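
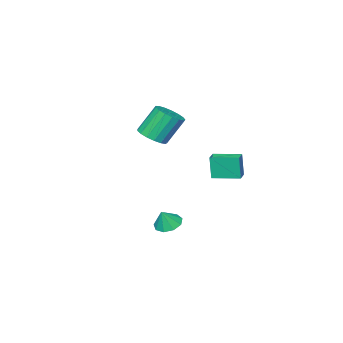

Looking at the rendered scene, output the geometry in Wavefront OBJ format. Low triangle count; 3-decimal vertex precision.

v -1.032 3.82 2.161
v -1.063 3.637 3.66
v -0.341 4.257 2.229
v -0.372 4.074 3.728
v -0.148 2.446 2.012
v -0.179 2.263 3.511
v 0.543 2.883 2.08
v 0.512 2.7 3.579
v 2.794 1.821 -1.005
v 3.473 2.18 -1.343
v 3.306 1.819 0.025
v 3.108 2.584 -1.16
v 2.595 2.631 -0.905
v 2.175 2.298 -0.696
v 2.045 1.742 -0.632
v 2.265 1.223 -0.742
v 2.733 0.983 -0.975
v 3.229 1.136 -1.222
v 3.521 1.608 -1.367
v -1.671 -4.186 2.396
v -1.065 -3.383 2.483
v -2.023 -2.851 4.251
v -2.629 -3.654 4.164
v -1.441 -3.217 2.229
v -2.399 -2.685 3.997
v -1.87 -3.273 2.013
v -2.828 -2.741 3.781
v -2.253 -3.538 1.885
v -3.211 -3.006 3.653
v -2.503 -3.952 1.874
v -3.461 -3.419 3.642
v -2.563 -4.419 1.983
v -3.521 -3.887 3.751
v -2.418 -4.833 2.186
v -3.376 -4.301 3.954
v -2.102 -5.099 2.438
v -3.06 -4.566 4.205
v -1.687 -5.156 2.679
v -2.645 -4.623 4.447
v -1.269 -4.99 2.856
v -2.227 -4.458 4.624
v -0.942 -4.641 2.928
v -1.9 -4.108 4.696
v -0.783 -4.187 2.878
v -1.741 -3.655 4.645
v -0.827 -3.733 2.717
v -1.785 -3.201 4.485
f 2 4 1
f 5 2 1
f 1 4 3
f 3 5 1
f 2 8 4
f 6 2 5
f 6 8 2
f 4 8 3
f 7 5 3
f 3 8 7
f 7 6 5
f 8 6 7
f 10 9 12
f 10 12 11
f 12 9 13
f 12 13 11
f 13 9 14
f 13 14 11
f 14 9 15
f 14 15 11
f 15 9 16
f 15 16 11
f 16 9 17
f 16 17 11
f 17 9 18
f 17 18 11
f 18 9 19
f 18 19 11
f 19 9 10
f 19 10 11
f 21 20 24
f 21 24 22
f 22 24 25
f 22 25 23
f 24 20 26
f 24 26 25
f 25 26 27
f 25 27 23
f 26 20 28
f 26 28 27
f 27 28 29
f 27 29 23
f 28 20 30
f 28 30 29
f 29 30 31
f 29 31 23
f 30 20 32
f 30 32 31
f 31 32 33
f 31 33 23
f 32 20 34
f 32 34 33
f 33 34 35
f 33 35 23
f 34 20 36
f 34 36 35
f 35 36 37
f 35 37 23
f 36 20 38
f 36 38 37
f 37 38 39
f 37 39 23
f 38 20 40
f 38 40 39
f 39 40 41
f 39 41 23
f 40 20 42
f 40 42 41
f 41 42 43
f 41 43 23
f 42 20 44
f 42 44 43
f 43 44 45
f 43 45 23
f 44 20 46
f 44 46 45
f 45 46 47
f 45 47 23
f 46 20 21
f 46 21 47
f 47 21 22
f 47 22 23



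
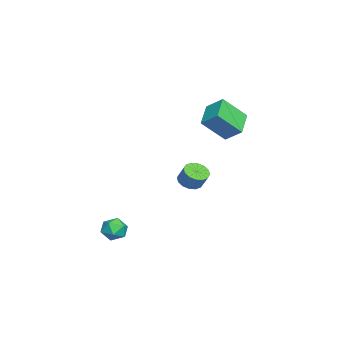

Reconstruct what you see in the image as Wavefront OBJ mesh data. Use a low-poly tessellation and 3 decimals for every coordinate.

v 1.799 1.971 0.792
v 2.326 2.357 0.365
v 2.748 2.795 1.281
v 2.221 2.409 1.708
v 2.01 2.606 0.391
v 2.431 3.044 1.308
v 1.637 2.686 0.525
v 2.059 3.124 1.441
v 1.308 2.574 0.73
v 1.73 3.012 1.646
v 1.11 2.3 0.951
v 1.532 2.738 1.868
v 1.097 1.938 1.13
v 1.519 2.376 2.047
v 1.272 1.585 1.219
v 1.694 2.023 2.135
v 1.589 1.336 1.192
v 2.01 1.774 2.109
v 1.961 1.256 1.059
v 2.383 1.694 1.975
v 2.29 1.368 0.854
v 2.712 1.806 1.77
v 2.488 1.642 0.632
v 2.91 2.08 1.549
v 2.501 2.004 0.453
v 2.923 2.442 1.37
v -4.266 2.132 4.373
v -3.834 3.151 5.179
v -4.814 3.507 2.926
v -4.382 4.527 3.732
v -2.598 2.013 3.628
v -2.166 3.033 4.434
v -3.146 3.389 2.181
v -2.714 4.408 2.987
v 4.279 -1.386 -1.874
v 4.764 -1.904 -2.363
v 3.136 -2.076 -2.277
v 3.621 -2.594 -2.766
v 3.671 -2.641 -1.907
v 4.378 -2.215 -1.657
v 3.522 -1.765 -2.983
v 4.229 -1.339 -2.733
v 4.297 -2.139 -3.048
v 4.389 -2.68 -2.383
v 3.511 -1.3 -2.257
v 3.603 -1.841 -1.592
f 2 1 5
f 2 5 3
f 3 5 6
f 3 6 4
f 5 1 7
f 5 7 6
f 6 7 8
f 6 8 4
f 7 1 9
f 7 9 8
f 8 9 10
f 8 10 4
f 9 1 11
f 9 11 10
f 10 11 12
f 10 12 4
f 11 1 13
f 11 13 12
f 12 13 14
f 12 14 4
f 13 1 15
f 13 15 14
f 14 15 16
f 14 16 4
f 15 1 17
f 15 17 16
f 16 17 18
f 16 18 4
f 17 1 19
f 17 19 18
f 18 19 20
f 18 20 4
f 19 1 21
f 19 21 20
f 20 21 22
f 20 22 4
f 21 1 23
f 21 23 22
f 22 23 24
f 22 24 4
f 23 1 25
f 23 25 24
f 24 25 26
f 24 26 4
f 25 1 2
f 25 2 26
f 26 2 3
f 26 3 4
f 28 30 27
f 31 28 27
f 27 30 29
f 29 31 27
f 28 34 30
f 32 28 31
f 32 34 28
f 30 34 29
f 33 31 29
f 29 34 33
f 33 32 31
f 34 32 33
f 35 46 40
f 35 40 36
f 35 36 42
f 35 42 45
f 35 45 46
f 36 40 44
f 40 46 39
f 46 45 37
f 45 42 41
f 42 36 43
f 38 44 39
f 38 39 37
f 38 37 41
f 38 41 43
f 38 43 44
f 39 44 40
f 37 39 46
f 41 37 45
f 43 41 42
f 44 43 36



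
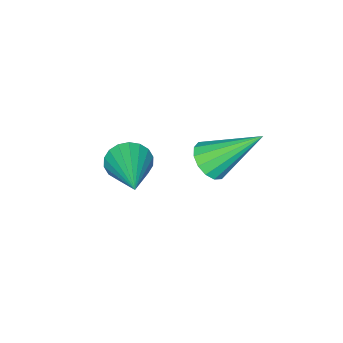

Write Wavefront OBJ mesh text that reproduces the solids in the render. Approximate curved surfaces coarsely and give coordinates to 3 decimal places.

v -0.577 -0.142 -0.843
v -0.249 -0.178 -1.308
v 0.357 1.042 -0.277
v -0.424 -0.008 -1.375
v -0.63 0.136 -1.338
v -0.825 0.225 -1.202
v -0.97 0.241 -0.995
v -1.038 0.181 -0.758
v -1.015 0.058 -0.538
v -0.904 -0.106 -0.378
v -0.729 -0.276 -0.31
v -0.524 -0.42 -0.348
v -0.329 -0.509 -0.484
v -0.183 -0.525 -0.691
v -0.115 -0.465 -0.928
v -0.139 -0.341 -1.148
v -2.735 0.333 -2.072
v -2.227 0.433 -1.833
v -3.465 1.307 -0.928
v -2.26 0.646 -2.034
v -2.42 0.775 -2.246
v -2.664 0.785 -2.411
v -2.927 0.675 -2.486
v -3.139 0.473 -2.449
v -3.243 0.233 -2.311
v -3.21 0.021 -2.109
v -3.05 -0.108 -1.897
v -2.806 -0.119 -1.732
v -2.543 -0.009 -1.658
v -2.331 0.193 -1.695
f 2 1 4
f 2 4 3
f 4 1 5
f 4 5 3
f 5 1 6
f 5 6 3
f 6 1 7
f 6 7 3
f 7 1 8
f 7 8 3
f 8 1 9
f 8 9 3
f 9 1 10
f 9 10 3
f 10 1 11
f 10 11 3
f 11 1 12
f 11 12 3
f 12 1 13
f 12 13 3
f 13 1 14
f 13 14 3
f 14 1 15
f 14 15 3
f 15 1 16
f 15 16 3
f 16 1 2
f 16 2 3
f 18 17 20
f 18 20 19
f 20 17 21
f 20 21 19
f 21 17 22
f 21 22 19
f 22 17 23
f 22 23 19
f 23 17 24
f 23 24 19
f 24 17 25
f 24 25 19
f 25 17 26
f 25 26 19
f 26 17 27
f 26 27 19
f 27 17 28
f 27 28 19
f 28 17 29
f 28 29 19
f 29 17 30
f 29 30 19
f 30 17 18
f 30 18 19



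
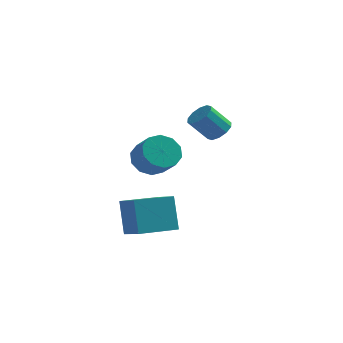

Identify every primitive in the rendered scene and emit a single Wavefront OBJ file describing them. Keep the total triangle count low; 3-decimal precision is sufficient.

v 2.953 -1.353 2.875
v 3.373 -1.948 3.05
v 2.448 -2.263 4.201
v 2.027 -1.667 4.025
v 3.538 -1.583 3.283
v 2.613 -1.898 4.433
v 3.48 -1.13 3.359
v 2.554 -1.444 4.51
v 3.22 -0.761 3.251
v 2.294 -1.076 4.402
v 2.858 -0.619 2.999
v 1.932 -0.934 4.15
v 2.532 -0.757 2.699
v 1.607 -1.072 3.85
v 2.367 -1.122 2.467
v 1.442 -1.437 3.617
v 2.426 -1.576 2.39
v 1.5 -1.89 3.541
v 2.686 -1.944 2.498
v 1.76 -2.259 3.649
v 3.048 -2.086 2.75
v 2.122 -2.401 3.901
v -0.304 -4.834 -2.614
v -0.679 -4.035 -0.819
v -1.209 -3.834 -3.248
v -1.584 -3.035 -1.454
v 1.364 -3.485 -2.866
v 0.989 -2.686 -1.072
v 0.459 -2.485 -3.501
v 0.084 -1.686 -1.706
v -0.729 0.26 -0.072
v 0.188 0.563 -0.532
v 0.966 -0.297 0.451
v 0.049 -0.6 0.912
v 0.051 0.992 -0.048
v 0.829 0.132 0.935
v -0.384 1.142 0.427
v 0.394 0.282 1.41
v -0.951 0.954 0.712
v -0.173 0.095 1.695
v -1.433 0.502 0.697
v -0.655 -0.358 1.68
v -1.646 -0.043 0.389
v -0.868 -0.903 1.372
v -1.509 -0.472 -0.095
v -0.731 -1.332 0.888
v -1.074 -0.622 -0.57
v -0.296 -1.482 0.413
v -0.507 -0.435 -0.855
v 0.271 -1.294 0.128
v -0.025 0.018 -0.84
v 0.753 -0.842 0.143
f 2 1 5
f 2 5 3
f 3 5 6
f 3 6 4
f 5 1 7
f 5 7 6
f 6 7 8
f 6 8 4
f 7 1 9
f 7 9 8
f 8 9 10
f 8 10 4
f 9 1 11
f 9 11 10
f 10 11 12
f 10 12 4
f 11 1 13
f 11 13 12
f 12 13 14
f 12 14 4
f 13 1 15
f 13 15 14
f 14 15 16
f 14 16 4
f 15 1 17
f 15 17 16
f 16 17 18
f 16 18 4
f 17 1 19
f 17 19 18
f 18 19 20
f 18 20 4
f 19 1 21
f 19 21 20
f 20 21 22
f 20 22 4
f 21 1 2
f 21 2 22
f 22 2 3
f 22 3 4
f 24 26 23
f 27 24 23
f 23 26 25
f 25 27 23
f 24 30 26
f 28 24 27
f 28 30 24
f 26 30 25
f 29 27 25
f 25 30 29
f 29 28 27
f 30 28 29
f 32 31 35
f 32 35 33
f 33 35 36
f 33 36 34
f 35 31 37
f 35 37 36
f 36 37 38
f 36 38 34
f 37 31 39
f 37 39 38
f 38 39 40
f 38 40 34
f 39 31 41
f 39 41 40
f 40 41 42
f 40 42 34
f 41 31 43
f 41 43 42
f 42 43 44
f 42 44 34
f 43 31 45
f 43 45 44
f 44 45 46
f 44 46 34
f 45 31 47
f 45 47 46
f 46 47 48
f 46 48 34
f 47 31 49
f 47 49 48
f 48 49 50
f 48 50 34
f 49 31 51
f 49 51 50
f 50 51 52
f 50 52 34
f 51 31 32
f 51 32 52
f 52 32 33
f 52 33 34



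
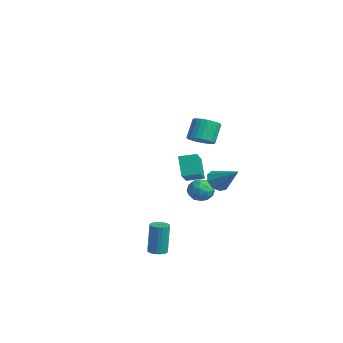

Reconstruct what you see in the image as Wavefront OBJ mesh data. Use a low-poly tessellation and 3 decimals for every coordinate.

v 1.786 0.3 -1.634
v 2.537 -0.086 -1.746
v 1.543 -0.494 -0.534
v 2.294 -0.88 -0.646
v 2.266 -0.066 -0.395
v 2.416 0.424 -1.075
v 1.664 -1.004 -1.205
v 1.814 -0.514 -1.885
v 2.462 -0.892 -1.481
v 2.834 -0.312 -0.98
v 1.246 -0.268 -1.3
v 1.618 0.312 -0.799
v 2.183 0.177 -1.787
v 1.897 -0.757 -0.493
v 1.881 -0.278 -0.346
v 2.322 -0.505 -0.412
v 2.112 0.476 -1.392
v 2.553 0.25 -1.458
v 2.394 0.261 -0.664
v 1.527 -0.83 -0.822
v 1.968 -1.056 -0.888
v 1.758 -0.075 -1.868
v 2.199 -0.302 -1.934
v 1.686 -0.841 -1.616
v 2.58 -0.524 -1.697
v 2.437 -0.99 -1.05
v 2.067 -1.064 -1.379
v 2.155 -0.775 -1.778
v 2.799 -0.183 -1.402
v 2.656 -0.649 -0.756
v 2.639 -0.171 -0.608
v 2.728 0.117 -1.008
v 2.754 -0.657 -1.247
v 1.424 0.069 -1.524
v 1.281 -0.397 -0.878
v 1.352 -0.697 -1.272
v 1.441 -0.409 -1.672
v 1.643 0.41 -1.23
v 1.5 -0.056 -0.583
v 1.925 0.195 -0.502
v 2.013 0.484 -0.901
v 1.326 0.077 -1.033
v 3.939 -3.81 -4.616
v 4.434 -4.09 -4.58
v 4.376 -3.93 -2.567
v 3.881 -3.65 -2.604
v 4.504 -3.88 -4.595
v 4.447 -3.72 -2.582
v 4.488 -3.659 -4.613
v 4.431 -3.498 -2.6
v 4.389 -3.461 -4.631
v 4.331 -3.3 -2.619
v 4.221 -3.316 -4.648
v 4.163 -3.156 -2.635
v 4.01 -3.246 -4.659
v 3.952 -3.086 -2.646
v 3.788 -3.262 -4.664
v 3.731 -3.102 -2.651
v 3.589 -3.362 -4.662
v 3.532 -3.202 -2.649
v 3.444 -3.53 -4.653
v 3.386 -3.37 -2.64
v 3.373 -3.74 -4.638
v 3.316 -3.58 -2.625
v 3.389 -3.962 -4.62
v 3.332 -3.801 -2.607
v 3.489 -4.16 -4.601
v 3.431 -3.999 -2.589
v 3.657 -4.304 -4.585
v 3.599 -4.144 -2.572
v 3.868 -4.374 -4.574
v 3.81 -4.214 -2.561
v 4.089 -4.358 -4.569
v 4.032 -4.198 -2.556
v 4.288 -4.258 -4.571
v 4.231 -4.098 -2.558
v -3.197 1.16 -2.505
v -4.066 1.327 -1.208
v -2.682 2.154 -2.288
v -3.551 2.32 -0.991
v -1.909 0.28 -1.529
v -2.778 0.446 -0.232
v -1.394 1.273 -1.312
v -2.263 1.44 -0.015
v 3.579 -1.02 3.383
v 4.345 -0.992 3.675
v 3.867 -0.391 4.869
v 3.101 -0.42 4.577
v 4.324 -0.71 3.525
v 3.847 -0.109 4.72
v 4.191 -0.475 3.353
v 3.713 0.125 4.548
v 3.964 -0.323 3.186
v 3.486 0.277 4.381
v 3.678 -0.278 3.049
v 3.201 0.323 4.244
v 3.378 -0.345 2.963
v 2.9 0.255 4.158
v 3.108 -0.515 2.94
v 2.63 0.085 4.135
v 2.91 -0.762 2.985
v 2.432 -0.162 4.18
v 2.813 -1.049 3.091
v 2.335 -0.448 4.285
v 2.833 -1.331 3.24
v 2.356 -0.73 4.435
v 2.967 -1.565 3.412
v 2.489 -0.965 4.607
v 3.194 -1.717 3.579
v 2.716 -1.117 4.774
v 3.479 -1.763 3.716
v 3.002 -1.162 4.911
v 3.78 -1.695 3.802
v 3.302 -1.095 4.997
v 4.05 -1.525 3.825
v 3.572 -0.925 5.02
v 4.248 -1.278 3.78
v 3.77 -0.678 4.975
v 3.016 0.31 -0.142
v 3.547 0.204 -0.73
v 4.344 0.95 0.942
v 3.33 0.705 -0.762
v 2.967 1.022 -0.503
v 2.626 1.005 -0.075
v 2.468 0.663 0.322
v 2.566 0.155 0.502
v 2.874 -0.28 0.381
v 3.249 -0.439 0.015
v 3.515 -0.249 -0.424
f 1 38 17
f 38 12 41
f 17 41 6
f 38 41 17
f 1 17 13
f 17 6 18
f 13 18 2
f 17 18 13
f 1 13 22
f 13 2 23
f 22 23 8
f 13 23 22
f 1 22 34
f 22 8 37
f 34 37 11
f 22 37 34
f 1 34 38
f 34 11 42
f 38 42 12
f 34 42 38
f 2 18 29
f 18 6 32
f 29 32 10
f 18 32 29
f 6 41 19
f 41 12 40
f 19 40 5
f 41 40 19
f 12 42 39
f 42 11 35
f 39 35 3
f 42 35 39
f 11 37 36
f 37 8 24
f 36 24 7
f 37 24 36
f 8 23 28
f 23 2 25
f 28 25 9
f 23 25 28
f 4 30 16
f 30 10 31
f 16 31 5
f 30 31 16
f 4 16 14
f 16 5 15
f 14 15 3
f 16 15 14
f 4 14 21
f 14 3 20
f 21 20 7
f 14 20 21
f 4 21 26
f 21 7 27
f 26 27 9
f 21 27 26
f 4 26 30
f 26 9 33
f 30 33 10
f 26 33 30
f 5 31 19
f 31 10 32
f 19 32 6
f 31 32 19
f 3 15 39
f 15 5 40
f 39 40 12
f 15 40 39
f 7 20 36
f 20 3 35
f 36 35 11
f 20 35 36
f 9 27 28
f 27 7 24
f 28 24 8
f 27 24 28
f 10 33 29
f 33 9 25
f 29 25 2
f 33 25 29
f 44 43 47
f 44 47 45
f 45 47 48
f 45 48 46
f 47 43 49
f 47 49 48
f 48 49 50
f 48 50 46
f 49 43 51
f 49 51 50
f 50 51 52
f 50 52 46
f 51 43 53
f 51 53 52
f 52 53 54
f 52 54 46
f 53 43 55
f 53 55 54
f 54 55 56
f 54 56 46
f 55 43 57
f 55 57 56
f 56 57 58
f 56 58 46
f 57 43 59
f 57 59 58
f 58 59 60
f 58 60 46
f 59 43 61
f 59 61 60
f 60 61 62
f 60 62 46
f 61 43 63
f 61 63 62
f 62 63 64
f 62 64 46
f 63 43 65
f 63 65 64
f 64 65 66
f 64 66 46
f 65 43 67
f 65 67 66
f 66 67 68
f 66 68 46
f 67 43 69
f 67 69 68
f 68 69 70
f 68 70 46
f 69 43 71
f 69 71 70
f 70 71 72
f 70 72 46
f 71 43 73
f 71 73 72
f 72 73 74
f 72 74 46
f 73 43 75
f 73 75 74
f 74 75 76
f 74 76 46
f 75 43 44
f 75 44 76
f 76 44 45
f 76 45 46
f 78 80 77
f 81 78 77
f 77 80 79
f 79 81 77
f 78 84 80
f 82 78 81
f 82 84 78
f 80 84 79
f 83 81 79
f 79 84 83
f 83 82 81
f 84 82 83
f 86 85 89
f 86 89 87
f 87 89 90
f 87 90 88
f 89 85 91
f 89 91 90
f 90 91 92
f 90 92 88
f 91 85 93
f 91 93 92
f 92 93 94
f 92 94 88
f 93 85 95
f 93 95 94
f 94 95 96
f 94 96 88
f 95 85 97
f 95 97 96
f 96 97 98
f 96 98 88
f 97 85 99
f 97 99 98
f 98 99 100
f 98 100 88
f 99 85 101
f 99 101 100
f 100 101 102
f 100 102 88
f 101 85 103
f 101 103 102
f 102 103 104
f 102 104 88
f 103 85 105
f 103 105 104
f 104 105 106
f 104 106 88
f 105 85 107
f 105 107 106
f 106 107 108
f 106 108 88
f 107 85 109
f 107 109 108
f 108 109 110
f 108 110 88
f 109 85 111
f 109 111 110
f 110 111 112
f 110 112 88
f 111 85 113
f 111 113 112
f 112 113 114
f 112 114 88
f 113 85 115
f 113 115 114
f 114 115 116
f 114 116 88
f 115 85 117
f 115 117 116
f 116 117 118
f 116 118 88
f 117 85 86
f 117 86 118
f 118 86 87
f 118 87 88
f 120 119 122
f 120 122 121
f 122 119 123
f 122 123 121
f 123 119 124
f 123 124 121
f 124 119 125
f 124 125 121
f 125 119 126
f 125 126 121
f 126 119 127
f 126 127 121
f 127 119 128
f 127 128 121
f 128 119 129
f 128 129 121
f 129 119 120
f 129 120 121



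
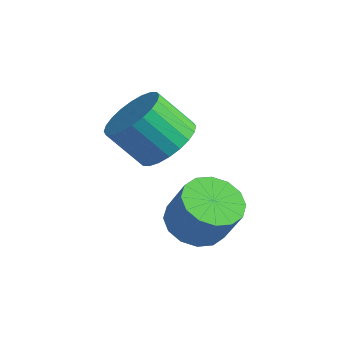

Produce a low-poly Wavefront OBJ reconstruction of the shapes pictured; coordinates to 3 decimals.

v -2.404 -2.112 -0.791
v -1.992 -1.505 -1.026
v -1.444 -1.482 -0.004
v -1.856 -2.088 0.231
v -2.317 -1.349 -0.855
v -1.769 -1.326 0.167
v -2.665 -1.398 -0.668
v -2.117 -1.374 0.354
v -2.943 -1.638 -0.513
v -2.395 -1.614 0.509
v -3.077 -2.004 -0.433
v -2.529 -1.981 0.589
v -3.03 -2.4 -0.449
v -2.483 -2.376 0.574
v -2.816 -2.718 -0.556
v -2.268 -2.695 0.466
v -2.491 -2.874 -0.727
v -1.943 -2.851 0.295
v -2.143 -2.826 -0.914
v -1.595 -2.802 0.108
v -1.865 -2.586 -1.069
v -1.317 -2.562 -0.047
v -1.731 -2.219 -1.149
v -1.183 -2.196 -0.127
v -1.777 -1.824 -1.134
v -1.23 -1.8 -0.111
v -3.57 -1.833 1.121
v -3.223 -1.299 1.654
v -3.903 -1.794 2.592
v -4.25 -2.327 2.059
v -3.481 -1.131 1.555
v -4.162 -1.625 2.493
v -3.753 -1.069 1.39
v -4.433 -1.564 2.328
v -3.997 -1.124 1.184
v -4.678 -1.618 2.123
v -4.176 -1.287 0.969
v -4.856 -1.781 1.907
v -4.263 -1.532 0.777
v -4.943 -2.027 1.715
v -4.244 -1.824 0.637
v -4.924 -2.318 1.575
v -4.122 -2.117 0.571
v -4.803 -2.611 1.509
v -3.917 -2.366 0.588
v -4.597 -2.861 1.526
v -3.658 -2.535 0.687
v -4.339 -3.029 1.625
v -3.387 -2.596 0.852
v -4.067 -3.091 1.79
v -3.142 -2.542 1.057
v -3.823 -3.036 1.996
v -2.964 -2.379 1.273
v -3.644 -2.873 2.211
v -2.877 -2.133 1.465
v -3.557 -2.628 2.403
v -2.896 -1.842 1.605
v -3.576 -2.336 2.543
v -3.017 -1.549 1.671
v -3.698 -2.043 2.609
f 2 1 5
f 2 5 3
f 3 5 6
f 3 6 4
f 5 1 7
f 5 7 6
f 6 7 8
f 6 8 4
f 7 1 9
f 7 9 8
f 8 9 10
f 8 10 4
f 9 1 11
f 9 11 10
f 10 11 12
f 10 12 4
f 11 1 13
f 11 13 12
f 12 13 14
f 12 14 4
f 13 1 15
f 13 15 14
f 14 15 16
f 14 16 4
f 15 1 17
f 15 17 16
f 16 17 18
f 16 18 4
f 17 1 19
f 17 19 18
f 18 19 20
f 18 20 4
f 19 1 21
f 19 21 20
f 20 21 22
f 20 22 4
f 21 1 23
f 21 23 22
f 22 23 24
f 22 24 4
f 23 1 25
f 23 25 24
f 24 25 26
f 24 26 4
f 25 1 2
f 25 2 26
f 26 2 3
f 26 3 4
f 28 27 31
f 28 31 29
f 29 31 32
f 29 32 30
f 31 27 33
f 31 33 32
f 32 33 34
f 32 34 30
f 33 27 35
f 33 35 34
f 34 35 36
f 34 36 30
f 35 27 37
f 35 37 36
f 36 37 38
f 36 38 30
f 37 27 39
f 37 39 38
f 38 39 40
f 38 40 30
f 39 27 41
f 39 41 40
f 40 41 42
f 40 42 30
f 41 27 43
f 41 43 42
f 42 43 44
f 42 44 30
f 43 27 45
f 43 45 44
f 44 45 46
f 44 46 30
f 45 27 47
f 45 47 46
f 46 47 48
f 46 48 30
f 47 27 49
f 47 49 48
f 48 49 50
f 48 50 30
f 49 27 51
f 49 51 50
f 50 51 52
f 50 52 30
f 51 27 53
f 51 53 52
f 52 53 54
f 52 54 30
f 53 27 55
f 53 55 54
f 54 55 56
f 54 56 30
f 55 27 57
f 55 57 56
f 56 57 58
f 56 58 30
f 57 27 59
f 57 59 58
f 58 59 60
f 58 60 30
f 59 27 28
f 59 28 60
f 60 28 29
f 60 29 30



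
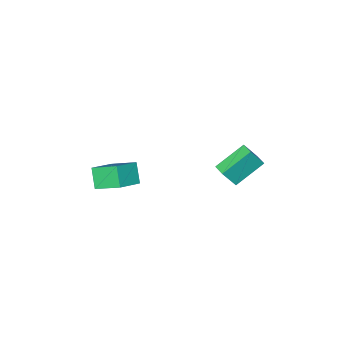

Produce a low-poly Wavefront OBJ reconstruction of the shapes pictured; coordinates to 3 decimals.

v 3.051 -1.166 -2.681
v 2.383 0.307 -1.744
v 3.458 -0.327 -3.711
v 2.79 1.147 -2.774
v 4.55 -0.967 -1.926
v 3.882 0.507 -0.989
v 4.957 -0.127 -2.956
v 4.289 1.346 -2.019
v -2.653 2.379 -4.777
v -4.502 2.634 -3.649
v -2.495 3.19 -4.701
v -4.343 3.445 -3.574
v -1.857 2.095 -3.406
v -3.705 2.35 -2.279
v -1.698 2.906 -3.331
v -3.547 3.161 -2.203
f 2 4 1
f 5 2 1
f 1 4 3
f 3 5 1
f 2 8 4
f 6 2 5
f 6 8 2
f 4 8 3
f 7 5 3
f 3 8 7
f 7 6 5
f 8 6 7
f 10 12 9
f 13 10 9
f 9 12 11
f 11 13 9
f 10 16 12
f 14 10 13
f 14 16 10
f 12 16 11
f 15 13 11
f 11 16 15
f 15 14 13
f 16 14 15



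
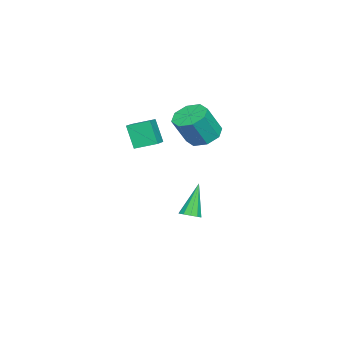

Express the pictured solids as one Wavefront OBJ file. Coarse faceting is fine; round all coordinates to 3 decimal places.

v 3.411 -1.151 0.603
v 3.098 -1.599 1.738
v 3.199 -0.176 0.929
v 2.887 -0.624 2.065
v 4.453 -1.036 0.935
v 4.141 -1.484 2.071
v 4.242 -0.061 1.262
v 3.929 -0.509 2.397
v 2.104 1.281 1.082
v 2.798 1.031 0.679
v 3.409 0.57 2.015
v 2.716 0.819 2.418
v 2.833 1.643 0.874
v 3.444 1.182 2.21
v 2.441 2.042 1.191
v 3.053 1.581 2.527
v 1.852 1.995 1.444
v 2.464 1.534 2.78
v 1.411 1.53 1.485
v 2.022 1.069 2.821
v 1.376 0.918 1.29
v 1.987 0.457 2.626
v 1.767 0.519 0.973
v 2.379 0.058 2.309
v 2.356 0.566 0.72
v 2.968 0.105 2.056
v 1.758 0.552 -4.039
v 2.036 0.977 -3.924
v 0.902 0.688 -2.461
v 1.77 1.071 -4.077
v 1.499 0.967 -4.215
v 1.327 0.705 -4.286
v 1.32 0.384 -4.262
v 1.481 0.128 -4.153
v 1.747 0.034 -4
v 2.018 0.138 -3.862
v 2.19 0.4 -3.791
v 2.197 0.72 -3.815
f 2 4 1
f 5 2 1
f 1 4 3
f 3 5 1
f 2 8 4
f 6 2 5
f 6 8 2
f 4 8 3
f 7 5 3
f 3 8 7
f 7 6 5
f 8 6 7
f 10 9 13
f 10 13 11
f 11 13 14
f 11 14 12
f 13 9 15
f 13 15 14
f 14 15 16
f 14 16 12
f 15 9 17
f 15 17 16
f 16 17 18
f 16 18 12
f 17 9 19
f 17 19 18
f 18 19 20
f 18 20 12
f 19 9 21
f 19 21 20
f 20 21 22
f 20 22 12
f 21 9 23
f 21 23 22
f 22 23 24
f 22 24 12
f 23 9 25
f 23 25 24
f 24 25 26
f 24 26 12
f 25 9 10
f 25 10 26
f 26 10 11
f 26 11 12
f 28 27 30
f 28 30 29
f 30 27 31
f 30 31 29
f 31 27 32
f 31 32 29
f 32 27 33
f 32 33 29
f 33 27 34
f 33 34 29
f 34 27 35
f 34 35 29
f 35 27 36
f 35 36 29
f 36 27 37
f 36 37 29
f 37 27 38
f 37 38 29
f 38 27 28
f 38 28 29



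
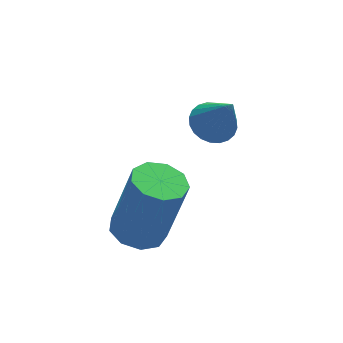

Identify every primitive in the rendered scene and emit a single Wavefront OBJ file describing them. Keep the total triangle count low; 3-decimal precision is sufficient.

v -1.479 3.234 0.746
v -0.905 2.938 0.567
v -0.408 2.83 2.335
v -0.981 3.126 2.514
v -0.849 3.392 0.579
v -0.352 3.284 2.347
v -1.088 3.773 0.669
v -0.591 3.665 2.437
v -1.51 3.901 0.795
v -1.012 3.793 2.564
v -1.916 3.718 0.899
v -1.419 3.61 2.667
v -2.119 3.307 0.93
v -1.621 3.199 2.699
v -2.021 2.863 0.876
v -1.524 2.755 2.644
v -1.67 2.592 0.76
v -1.173 2.484 2.529
v -1.229 2.622 0.638
v -0.732 2.514 2.407
v 0.686 4.06 3.09
v 1.034 3.685 2.839
v 0.874 3.46 4.25
v 1.177 3.845 2.898
v 1.246 4.037 2.986
v 1.229 4.233 3.091
v 1.13 4.402 3.195
v 0.963 4.52 3.283
v 0.753 4.567 3.341
v 0.534 4.538 3.362
v 0.338 4.436 3.341
v 0.194 4.276 3.282
v 0.125 4.084 3.193
v 0.142 3.888 3.089
v 0.242 3.719 2.985
v 0.408 3.601 2.897
v 0.618 3.553 2.838
v 0.837 3.583 2.818
f 2 1 5
f 2 5 3
f 3 5 6
f 3 6 4
f 5 1 7
f 5 7 6
f 6 7 8
f 6 8 4
f 7 1 9
f 7 9 8
f 8 9 10
f 8 10 4
f 9 1 11
f 9 11 10
f 10 11 12
f 10 12 4
f 11 1 13
f 11 13 12
f 12 13 14
f 12 14 4
f 13 1 15
f 13 15 14
f 14 15 16
f 14 16 4
f 15 1 17
f 15 17 16
f 16 17 18
f 16 18 4
f 17 1 19
f 17 19 18
f 18 19 20
f 18 20 4
f 19 1 2
f 19 2 20
f 20 2 3
f 20 3 4
f 22 21 24
f 22 24 23
f 24 21 25
f 24 25 23
f 25 21 26
f 25 26 23
f 26 21 27
f 26 27 23
f 27 21 28
f 27 28 23
f 28 21 29
f 28 29 23
f 29 21 30
f 29 30 23
f 30 21 31
f 30 31 23
f 31 21 32
f 31 32 23
f 32 21 33
f 32 33 23
f 33 21 34
f 33 34 23
f 34 21 35
f 34 35 23
f 35 21 36
f 35 36 23
f 36 21 37
f 36 37 23
f 37 21 38
f 37 38 23
f 38 21 22
f 38 22 23



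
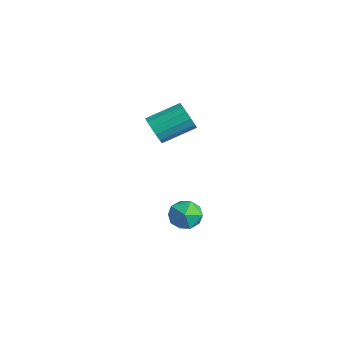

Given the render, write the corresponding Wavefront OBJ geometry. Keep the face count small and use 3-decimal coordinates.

v -1.371 3.102 -2.438
v -0.899 2.341 -2.204
v -2.441 2.739 -1.456
v -1.969 1.978 -1.222
v -1.643 2.813 -0.994
v -0.981 3.038 -1.601
v -2.359 2.042 -2.059
v -1.697 2.267 -2.666
v -1.509 1.686 -1.97
v -1.067 2.163 -1.312
v -2.273 2.917 -2.348
v -1.831 3.394 -1.69
v -2.924 1.648 3.368
v -2.496 1.28 3.921
v -2.107 2.825 4.645
v -2.536 3.192 4.092
v -2.233 1.357 3.617
v -1.844 2.902 4.341
v -2.156 1.511 3.246
v -1.767 3.056 3.97
v -2.285 1.702 2.908
v -1.896 3.247 3.632
v -2.585 1.878 2.693
v -2.196 3.423 3.417
v -2.976 1.993 2.659
v -2.587 3.538 3.383
v -3.353 2.015 2.815
v -2.964 3.56 3.539
v -3.616 1.938 3.119
v -3.227 3.483 3.843
v -3.693 1.784 3.49
v -3.304 3.329 4.214
v -3.564 1.593 3.828
v -3.175 3.138 4.552
v -3.264 1.417 4.043
v -2.875 2.962 4.767
v -2.873 1.302 4.077
v -2.484 2.847 4.801
f 1 12 6
f 1 6 2
f 1 2 8
f 1 8 11
f 1 11 12
f 2 6 10
f 6 12 5
f 12 11 3
f 11 8 7
f 8 2 9
f 4 10 5
f 4 5 3
f 4 3 7
f 4 7 9
f 4 9 10
f 5 10 6
f 3 5 12
f 7 3 11
f 9 7 8
f 10 9 2
f 14 13 17
f 14 17 15
f 15 17 18
f 15 18 16
f 17 13 19
f 17 19 18
f 18 19 20
f 18 20 16
f 19 13 21
f 19 21 20
f 20 21 22
f 20 22 16
f 21 13 23
f 21 23 22
f 22 23 24
f 22 24 16
f 23 13 25
f 23 25 24
f 24 25 26
f 24 26 16
f 25 13 27
f 25 27 26
f 26 27 28
f 26 28 16
f 27 13 29
f 27 29 28
f 28 29 30
f 28 30 16
f 29 13 31
f 29 31 30
f 30 31 32
f 30 32 16
f 31 13 33
f 31 33 32
f 32 33 34
f 32 34 16
f 33 13 35
f 33 35 34
f 34 35 36
f 34 36 16
f 35 13 37
f 35 37 36
f 36 37 38
f 36 38 16
f 37 13 14
f 37 14 38
f 38 14 15
f 38 15 16



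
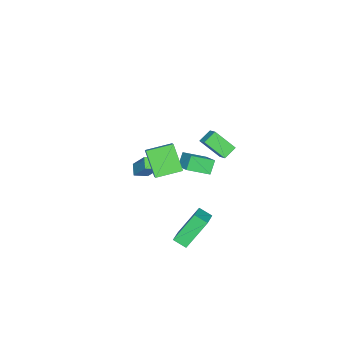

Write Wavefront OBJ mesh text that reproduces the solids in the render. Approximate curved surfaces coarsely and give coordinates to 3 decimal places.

v 2.511 2.662 4.345
v 3.02 3.167 4.784
v 2.342 3.807 3.225
v 2.851 4.311 3.664
v 3.229 2.329 3.896
v 3.738 2.833 4.335
v 3.06 3.473 2.776
v 3.569 3.978 3.215
v 0.746 -0.36 0.88
v 1.364 -0.012 1.401
v 1.496 0.544 -0.613
v 2.113 0.893 -0.092
v 1.707 -1.633 0.592
v 2.324 -1.284 1.113
v 2.456 -0.728 -0.901
v 3.074 -0.38 -0.38
v 3.654 2.041 -4.698
v 3.632 1.236 -4.295
v 2.607 2.894 -3.051
v 2.585 2.089 -2.649
v 5.255 2.411 -3.871
v 5.233 1.606 -3.469
v 4.208 3.264 -2.225
v 4.186 2.459 -1.822
v -1.107 -2.779 -3.345
v -0.647 -1.834 -2.021
v -0.481 -2.449 -3.798
v -0.021 -1.504 -2.474
v -0.559 -3.436 -3.066
v -0.099 -2.491 -1.742
v 0.067 -3.106 -3.519
v 0.527 -2.161 -2.195
v -0.364 -0.166 -0.731
v 0.378 0.671 -0.195
v -1.174 0.983 -1.406
v -0.433 1.821 -0.87
v 0.253 -0.201 -1.53
v 0.994 0.637 -0.994
v -0.558 0.949 -2.205
v 0.184 1.786 -1.669
f 2 4 1
f 5 2 1
f 1 4 3
f 3 5 1
f 2 8 4
f 6 2 5
f 6 8 2
f 4 8 3
f 7 5 3
f 3 8 7
f 7 6 5
f 8 6 7
f 10 12 9
f 13 10 9
f 9 12 11
f 11 13 9
f 10 16 12
f 14 10 13
f 14 16 10
f 12 16 11
f 15 13 11
f 11 16 15
f 15 14 13
f 16 14 15
f 18 20 17
f 21 18 17
f 17 20 19
f 19 21 17
f 18 24 20
f 22 18 21
f 22 24 18
f 20 24 19
f 23 21 19
f 19 24 23
f 23 22 21
f 24 22 23
f 26 28 25
f 29 26 25
f 25 28 27
f 27 29 25
f 26 32 28
f 30 26 29
f 30 32 26
f 28 32 27
f 31 29 27
f 27 32 31
f 31 30 29
f 32 30 31
f 34 36 33
f 37 34 33
f 33 36 35
f 35 37 33
f 34 40 36
f 38 34 37
f 38 40 34
f 36 40 35
f 39 37 35
f 35 40 39
f 39 38 37
f 40 38 39



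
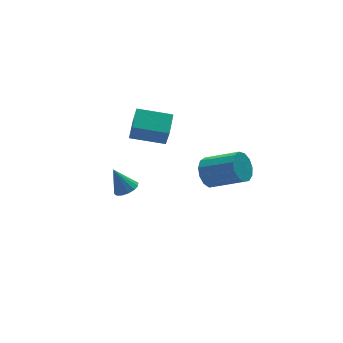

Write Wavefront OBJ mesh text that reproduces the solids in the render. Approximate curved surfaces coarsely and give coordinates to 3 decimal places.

v -1.334 0.986 -1.541
v -0.694 0.891 -1.274
v -1.806 1.514 -0.219
v -0.69 1.228 -1.408
v -0.86 1.5 -1.577
v -1.156 1.635 -1.736
v -1.5 1.596 -1.843
v -1.799 1.393 -1.87
v -1.974 1.082 -1.808
v -1.977 0.745 -1.675
v -1.808 0.473 -1.506
v -1.512 0.338 -1.346
v -1.168 0.377 -1.239
v -0.868 0.58 -1.213
v 1.182 -3.182 1.987
v 1.868 -2.926 1.463
v 3.083 -4.203 2.429
v 2.398 -4.458 2.953
v 1.872 -2.617 1.865
v 3.088 -3.894 2.831
v 1.658 -2.487 2.306
v 2.874 -3.764 3.272
v 1.293 -2.578 2.645
v 2.508 -3.855 3.611
v 0.892 -2.861 2.776
v 2.108 -4.137 3.742
v 0.584 -3.245 2.656
v 1.799 -4.521 3.622
v 0.466 -3.609 2.324
v 1.681 -4.886 3.29
v 0.575 -3.838 1.885
v 1.79 -5.114 2.851
v 0.877 -3.858 1.478
v 2.092 -5.135 2.444
v 1.276 -3.664 1.233
v 2.491 -4.94 2.199
v 1.645 -3.316 1.227
v 2.861 -4.593 2.193
v 1.091 1.299 0.887
v 1.007 0.705 2.217
v -0.513 2.296 1.23
v -0.598 1.702 2.561
v 1.818 2.298 1.379
v 1.733 1.704 2.71
v 0.213 3.295 1.723
v 0.129 2.701 3.053
f 2 1 4
f 2 4 3
f 4 1 5
f 4 5 3
f 5 1 6
f 5 6 3
f 6 1 7
f 6 7 3
f 7 1 8
f 7 8 3
f 8 1 9
f 8 9 3
f 9 1 10
f 9 10 3
f 10 1 11
f 10 11 3
f 11 1 12
f 11 12 3
f 12 1 13
f 12 13 3
f 13 1 14
f 13 14 3
f 14 1 2
f 14 2 3
f 16 15 19
f 16 19 17
f 17 19 20
f 17 20 18
f 19 15 21
f 19 21 20
f 20 21 22
f 20 22 18
f 21 15 23
f 21 23 22
f 22 23 24
f 22 24 18
f 23 15 25
f 23 25 24
f 24 25 26
f 24 26 18
f 25 15 27
f 25 27 26
f 26 27 28
f 26 28 18
f 27 15 29
f 27 29 28
f 28 29 30
f 28 30 18
f 29 15 31
f 29 31 30
f 30 31 32
f 30 32 18
f 31 15 33
f 31 33 32
f 32 33 34
f 32 34 18
f 33 15 35
f 33 35 34
f 34 35 36
f 34 36 18
f 35 15 37
f 35 37 36
f 36 37 38
f 36 38 18
f 37 15 16
f 37 16 38
f 38 16 17
f 38 17 18
f 40 42 39
f 43 40 39
f 39 42 41
f 41 43 39
f 40 46 42
f 44 40 43
f 44 46 40
f 42 46 41
f 45 43 41
f 41 46 45
f 45 44 43
f 46 44 45



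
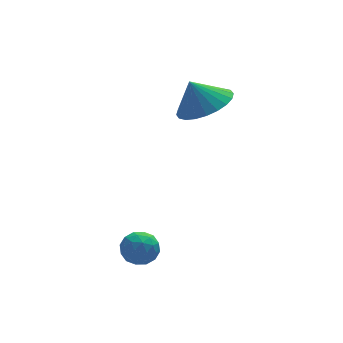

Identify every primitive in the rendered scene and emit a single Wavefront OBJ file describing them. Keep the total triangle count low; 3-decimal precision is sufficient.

v -3.395 -2.608 -2.238
v -2.814 -2.836 -1.959
v -3.246 -3.284 -3.101
v -2.665 -3.512 -2.822
v -3.265 -3.666 -2.534
v -3.357 -3.248 -2.001
v -2.703 -2.872 -3.059
v -2.795 -2.454 -2.526
v -2.386 -2.999 -2.467
v -2.734 -3.489 -2.142
v -3.326 -2.631 -2.918
v -3.674 -3.121 -2.593
v -3.118 -2.663 -2.023
v -2.942 -3.457 -3.037
v -3.295 -3.548 -2.868
v -2.954 -3.682 -2.704
v -3.437 -2.905 -2.047
v -3.095 -3.039 -1.884
v -3.361 -3.527 -2.221
v -2.965 -3.081 -3.176
v -2.623 -3.215 -3.013
v -3.106 -2.438 -2.356
v -2.765 -2.572 -2.192
v -2.699 -2.593 -2.839
v -2.525 -2.892 -2.157
v -2.437 -3.289 -2.664
v -2.459 -2.913 -2.804
v -2.513 -2.668 -2.49
v -2.729 -3.181 -1.967
v -2.641 -3.578 -2.474
v -2.994 -3.669 -2.304
v -3.048 -3.423 -1.991
v -2.477 -3.276 -2.265
v -3.419 -2.542 -2.586
v -3.331 -2.939 -3.093
v -3.012 -2.697 -3.069
v -3.066 -2.451 -2.756
v -3.623 -2.831 -2.396
v -3.535 -3.228 -2.903
v -3.547 -3.452 -2.57
v -3.601 -3.207 -2.256
v -3.583 -2.844 -2.795
v 0.392 0.673 1.228
v 1.251 1.245 1.471
v -0.072 0.927 2.272
v 1.01 1.532 1.294
v 0.676 1.688 1.108
v 0.298 1.689 0.94
v -0.066 1.536 0.816
v -0.36 1.252 0.754
v -0.539 0.879 0.765
v -0.577 0.476 0.846
v -0.467 0.102 0.985
v -0.227 -0.185 1.162
v 0.108 -0.341 1.348
v 0.486 -0.342 1.516
v 0.849 -0.189 1.64
v 1.143 0.095 1.702
v 1.323 0.467 1.691
v 1.36 0.871 1.61
f 1 38 17
f 38 12 41
f 17 41 6
f 38 41 17
f 1 17 13
f 17 6 18
f 13 18 2
f 17 18 13
f 1 13 22
f 13 2 23
f 22 23 8
f 13 23 22
f 1 22 34
f 22 8 37
f 34 37 11
f 22 37 34
f 1 34 38
f 34 11 42
f 38 42 12
f 34 42 38
f 2 18 29
f 18 6 32
f 29 32 10
f 18 32 29
f 6 41 19
f 41 12 40
f 19 40 5
f 41 40 19
f 12 42 39
f 42 11 35
f 39 35 3
f 42 35 39
f 11 37 36
f 37 8 24
f 36 24 7
f 37 24 36
f 8 23 28
f 23 2 25
f 28 25 9
f 23 25 28
f 4 30 16
f 30 10 31
f 16 31 5
f 30 31 16
f 4 16 14
f 16 5 15
f 14 15 3
f 16 15 14
f 4 14 21
f 14 3 20
f 21 20 7
f 14 20 21
f 4 21 26
f 21 7 27
f 26 27 9
f 21 27 26
f 4 26 30
f 26 9 33
f 30 33 10
f 26 33 30
f 5 31 19
f 31 10 32
f 19 32 6
f 31 32 19
f 3 15 39
f 15 5 40
f 39 40 12
f 15 40 39
f 7 20 36
f 20 3 35
f 36 35 11
f 20 35 36
f 9 27 28
f 27 7 24
f 28 24 8
f 27 24 28
f 10 33 29
f 33 9 25
f 29 25 2
f 33 25 29
f 44 43 46
f 44 46 45
f 46 43 47
f 46 47 45
f 47 43 48
f 47 48 45
f 48 43 49
f 48 49 45
f 49 43 50
f 49 50 45
f 50 43 51
f 50 51 45
f 51 43 52
f 51 52 45
f 52 43 53
f 52 53 45
f 53 43 54
f 53 54 45
f 54 43 55
f 54 55 45
f 55 43 56
f 55 56 45
f 56 43 57
f 56 57 45
f 57 43 58
f 57 58 45
f 58 43 59
f 58 59 45
f 59 43 60
f 59 60 45
f 60 43 44
f 60 44 45



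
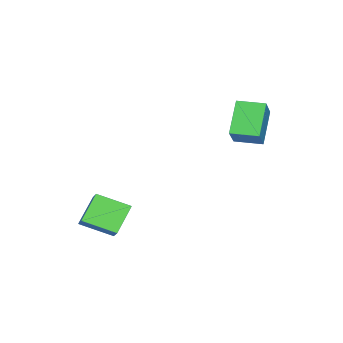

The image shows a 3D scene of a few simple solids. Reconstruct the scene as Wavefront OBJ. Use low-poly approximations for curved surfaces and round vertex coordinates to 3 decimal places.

v -3.864 2.927 1.344
v -5.108 2.816 2.906
v -4.053 4.293 1.29
v -5.297 4.182 2.852
v -2.623 3.138 2.348
v -3.867 3.027 3.91
v -2.812 4.504 2.294
v -4.056 4.393 3.856
v 0.19 -1.314 -3.661
v 0.638 -2.848 -2.947
v -1.029 -1.113 -2.465
v -0.582 -2.646 -1.751
v 0.782 -0.894 -3.129
v 1.229 -2.427 -2.415
v -0.438 -0.692 -1.933
v 0.01 -2.226 -1.219
f 2 4 1
f 5 2 1
f 1 4 3
f 3 5 1
f 2 8 4
f 6 2 5
f 6 8 2
f 4 8 3
f 7 5 3
f 3 8 7
f 7 6 5
f 8 6 7
f 10 12 9
f 13 10 9
f 9 12 11
f 11 13 9
f 10 16 12
f 14 10 13
f 14 16 10
f 12 16 11
f 15 13 11
f 11 16 15
f 15 14 13
f 16 14 15



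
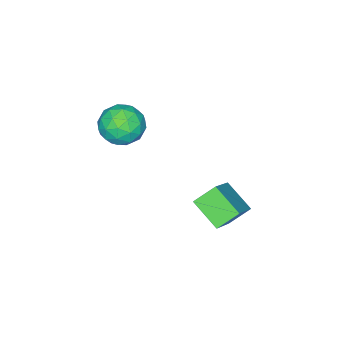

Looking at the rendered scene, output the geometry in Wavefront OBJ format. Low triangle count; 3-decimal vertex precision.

v 0.742 -3.495 0.063
v 1.742 -3.56 -0.22
v 0.298 -4.38 -1.3
v 1.298 -4.445 -1.583
v 0.961 -4.958 -0.743
v 1.235 -4.411 0.1
v 0.805 -3.529 -1.62
v 1.079 -2.982 -0.777
v 1.78 -3.581 -1.26
v 1.877 -4.464 -0.719
v 0.163 -3.476 -0.801
v 0.26 -4.359 -0.26
v 1.281 -3.45 0.041
v 0.759 -4.49 -1.561
v 0.561 -4.792 -1.067
v 1.148 -4.83 -1.234
v 0.983 -3.95 0.229
v 1.571 -3.989 0.062
v 1.112 -4.81 -0.245
v 0.469 -3.951 -1.582
v 1.057 -3.99 -1.749
v 0.892 -3.11 -0.286
v 1.479 -3.148 -0.453
v 0.928 -3.13 -1.275
v 1.891 -3.5 -0.737
v 1.63 -4.02 -1.538
v 1.34 -3.482 -1.559
v 1.502 -3.161 -1.064
v 1.948 -4.02 -0.418
v 1.687 -4.54 -1.219
v 1.489 -4.841 -0.725
v 1.65 -4.52 -0.23
v 1.971 -4.032 -1.03
v 0.353 -3.4 -0.301
v 0.092 -3.92 -1.102
v 0.39 -3.42 -1.29
v 0.551 -3.099 -0.795
v 0.41 -3.92 0.018
v 0.149 -4.44 -0.783
v 0.538 -4.779 -0.456
v 0.7 -4.458 0.039
v 0.069 -3.908 -0.49
v 0.036 0.67 -5.243
v -0.163 -0.65 -4.474
v -0.732 1.191 -4.547
v -0.93 -0.128 -3.778
v 1.55 1.188 -3.962
v 1.352 -0.131 -3.193
v 0.783 1.71 -3.266
v 0.584 0.39 -2.497
f 1 38 17
f 38 12 41
f 17 41 6
f 38 41 17
f 1 17 13
f 17 6 18
f 13 18 2
f 17 18 13
f 1 13 22
f 13 2 23
f 22 23 8
f 13 23 22
f 1 22 34
f 22 8 37
f 34 37 11
f 22 37 34
f 1 34 38
f 34 11 42
f 38 42 12
f 34 42 38
f 2 18 29
f 18 6 32
f 29 32 10
f 18 32 29
f 6 41 19
f 41 12 40
f 19 40 5
f 41 40 19
f 12 42 39
f 42 11 35
f 39 35 3
f 42 35 39
f 11 37 36
f 37 8 24
f 36 24 7
f 37 24 36
f 8 23 28
f 23 2 25
f 28 25 9
f 23 25 28
f 4 30 16
f 30 10 31
f 16 31 5
f 30 31 16
f 4 16 14
f 16 5 15
f 14 15 3
f 16 15 14
f 4 14 21
f 14 3 20
f 21 20 7
f 14 20 21
f 4 21 26
f 21 7 27
f 26 27 9
f 21 27 26
f 4 26 30
f 26 9 33
f 30 33 10
f 26 33 30
f 5 31 19
f 31 10 32
f 19 32 6
f 31 32 19
f 3 15 39
f 15 5 40
f 39 40 12
f 15 40 39
f 7 20 36
f 20 3 35
f 36 35 11
f 20 35 36
f 9 27 28
f 27 7 24
f 28 24 8
f 27 24 28
f 10 33 29
f 33 9 25
f 29 25 2
f 33 25 29
f 44 46 43
f 47 44 43
f 43 46 45
f 45 47 43
f 44 50 46
f 48 44 47
f 48 50 44
f 46 50 45
f 49 47 45
f 45 50 49
f 49 48 47
f 50 48 49



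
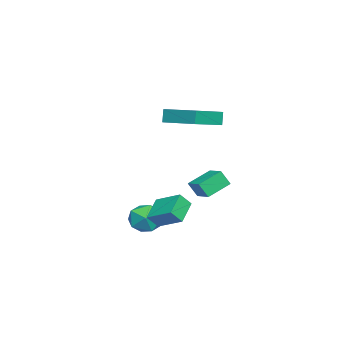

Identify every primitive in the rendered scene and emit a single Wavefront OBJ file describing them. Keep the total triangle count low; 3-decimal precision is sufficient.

v -2.72 2.603 -3.215
v -2.599 2.114 -2.317
v -3.825 3.501 -2.576
v -3.703 3.011 -1.678
v -1.857 3.429 -2.882
v -1.735 2.939 -1.984
v -2.961 4.326 -2.243
v -2.84 3.837 -1.345
v 1.478 1.97 -3.263
v 2.236 1.263 -3.087
v 0.464 0.737 -3.853
v 1.222 0.03 -3.677
v 0.735 0.492 -2.867
v 1.362 1.253 -2.503
v 1.338 0.747 -4.437
v 1.965 1.508 -4.073
v 2.149 0.507 -3.813
v 1.777 0.349 -2.842
v 0.923 1.651 -4.098
v 0.551 1.493 -3.127
v 1.853 2.307 -2.447
v 2.375 3.69 -1.76
v 3.134 2.198 -3.2
v 3.656 3.581 -2.513
v 2.224 1.819 -1.747
v 2.746 3.202 -1.06
v 3.505 1.71 -2.5
v 4.027 3.093 -1.813
v -1.518 2.522 2.382
v -1.776 2.504 3.202
v -0.6 4.46 2.714
v -0.858 4.442 3.534
v 0.278 1.578 2.926
v 0.02 1.56 3.746
v 1.196 3.516 3.258
v 0.938 3.498 4.078
f 2 4 1
f 5 2 1
f 1 4 3
f 3 5 1
f 2 8 4
f 6 2 5
f 6 8 2
f 4 8 3
f 7 5 3
f 3 8 7
f 7 6 5
f 8 6 7
f 9 20 14
f 9 14 10
f 9 10 16
f 9 16 19
f 9 19 20
f 10 14 18
f 14 20 13
f 20 19 11
f 19 16 15
f 16 10 17
f 12 18 13
f 12 13 11
f 12 11 15
f 12 15 17
f 12 17 18
f 13 18 14
f 11 13 20
f 15 11 19
f 17 15 16
f 18 17 10
f 22 24 21
f 25 22 21
f 21 24 23
f 23 25 21
f 22 28 24
f 26 22 25
f 26 28 22
f 24 28 23
f 27 25 23
f 23 28 27
f 27 26 25
f 28 26 27
f 30 32 29
f 33 30 29
f 29 32 31
f 31 33 29
f 30 36 32
f 34 30 33
f 34 36 30
f 32 36 31
f 35 33 31
f 31 36 35
f 35 34 33
f 36 34 35



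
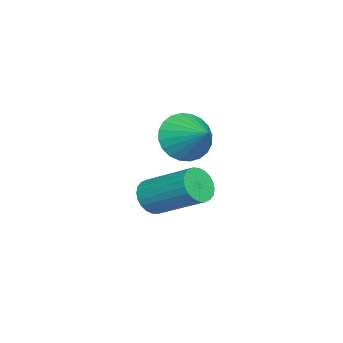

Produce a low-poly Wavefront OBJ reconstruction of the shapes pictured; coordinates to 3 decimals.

v 0.896 -0.738 3.115
v 1.432 -0.741 2.494
v 1.584 0.078 3.705
v 1.233 -0.508 2.404
v 0.983 -0.309 2.421
v 0.719 -0.176 2.544
v 0.482 -0.129 2.754
v 0.309 -0.174 3.019
v 0.224 -0.306 3.298
v 0.242 -0.503 3.55
v 0.36 -0.736 3.735
v 0.559 -0.969 3.826
v 0.81 -1.167 3.808
v 1.073 -1.3 3.685
v 1.31 -1.348 3.475
v 1.484 -1.302 3.21
v 1.568 -1.171 2.931
v 1.55 -0.974 2.679
v -0.686 -2.185 -0.191
v -0.443 -1.934 -0.704
v -0.031 -0.445 0.219
v -0.274 -0.695 0.731
v -0.673 -1.861 -0.72
v -0.261 -0.371 0.203
v -0.905 -1.837 -0.656
v -0.493 -0.347 0.267
v -1.103 -1.865 -0.521
v -0.691 -0.376 0.402
v -1.238 -1.943 -0.335
v -0.826 -0.453 0.588
v -1.289 -2.057 -0.128
v -0.877 -0.568 0.795
v -1.249 -2.191 0.069
v -0.837 -0.701 0.992
v -1.122 -2.323 0.227
v -0.71 -0.834 1.15
v -0.929 -2.435 0.321
v -0.517 -0.946 1.244
v -0.699 -2.509 0.337
v -0.287 -1.019 1.26
v -0.467 -2.533 0.273
v -0.055 -1.043 1.196
v -0.269 -2.504 0.138
v 0.143 -1.015 1.061
v -0.134 -2.427 -0.048
v 0.278 -0.937 0.875
v -0.083 -2.312 -0.255
v 0.329 -0.823 0.668
v -0.123 -2.179 -0.452
v 0.289 -0.689 0.471
v -0.25 -2.046 -0.61
v 0.162 -0.557 0.313
f 2 1 4
f 2 4 3
f 4 1 5
f 4 5 3
f 5 1 6
f 5 6 3
f 6 1 7
f 6 7 3
f 7 1 8
f 7 8 3
f 8 1 9
f 8 9 3
f 9 1 10
f 9 10 3
f 10 1 11
f 10 11 3
f 11 1 12
f 11 12 3
f 12 1 13
f 12 13 3
f 13 1 14
f 13 14 3
f 14 1 15
f 14 15 3
f 15 1 16
f 15 16 3
f 16 1 17
f 16 17 3
f 17 1 18
f 17 18 3
f 18 1 2
f 18 2 3
f 20 19 23
f 20 23 21
f 21 23 24
f 21 24 22
f 23 19 25
f 23 25 24
f 24 25 26
f 24 26 22
f 25 19 27
f 25 27 26
f 26 27 28
f 26 28 22
f 27 19 29
f 27 29 28
f 28 29 30
f 28 30 22
f 29 19 31
f 29 31 30
f 30 31 32
f 30 32 22
f 31 19 33
f 31 33 32
f 32 33 34
f 32 34 22
f 33 19 35
f 33 35 34
f 34 35 36
f 34 36 22
f 35 19 37
f 35 37 36
f 36 37 38
f 36 38 22
f 37 19 39
f 37 39 38
f 38 39 40
f 38 40 22
f 39 19 41
f 39 41 40
f 40 41 42
f 40 42 22
f 41 19 43
f 41 43 42
f 42 43 44
f 42 44 22
f 43 19 45
f 43 45 44
f 44 45 46
f 44 46 22
f 45 19 47
f 45 47 46
f 46 47 48
f 46 48 22
f 47 19 49
f 47 49 48
f 48 49 50
f 48 50 22
f 49 19 51
f 49 51 50
f 50 51 52
f 50 52 22
f 51 19 20
f 51 20 52
f 52 20 21
f 52 21 22



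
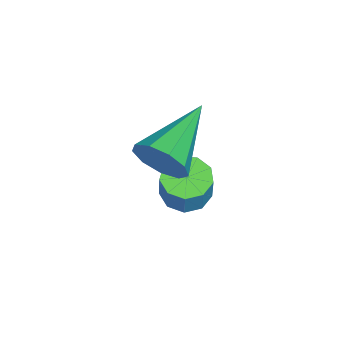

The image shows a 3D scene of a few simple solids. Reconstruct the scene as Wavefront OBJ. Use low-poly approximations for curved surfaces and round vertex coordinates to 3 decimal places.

v -1.075 2.372 0.262
v -0.748 2.71 0.959
v -3.045 2.928 0.918
v -0.775 3.105 0.542
v -0.942 3.157 -0.005
v -1.171 2.842 -0.427
v -1.355 2.307 -0.527
v -1.408 1.802 -0.257
v -1.305 1.564 0.256
v -1.094 1.704 0.772
v -0.874 2.156 1.049
v -3.116 2.484 -3.081
v -2.713 3.052 -3.3
v -2.32 3.183 -2.238
v -2.724 2.616 -2.019
v -3.164 3.209 -3.153
v -2.771 3.34 -2.091
v -3.592 3.028 -2.972
v -3.199 3.159 -1.91
v -3.798 2.592 -2.842
v -3.405 2.723 -1.78
v -3.685 2.105 -2.824
v -3.292 2.237 -1.762
v -3.306 1.797 -2.926
v -2.913 1.928 -1.864
v -2.838 1.81 -3.101
v -2.445 1.941 -2.039
v -2.501 2.139 -3.266
v -2.108 2.27 -2.204
v -2.451 2.629 -3.345
v -2.058 2.76 -2.283
f 2 1 4
f 2 4 3
f 4 1 5
f 4 5 3
f 5 1 6
f 5 6 3
f 6 1 7
f 6 7 3
f 7 1 8
f 7 8 3
f 8 1 9
f 8 9 3
f 9 1 10
f 9 10 3
f 10 1 11
f 10 11 3
f 11 1 2
f 11 2 3
f 13 12 16
f 13 16 14
f 14 16 17
f 14 17 15
f 16 12 18
f 16 18 17
f 17 18 19
f 17 19 15
f 18 12 20
f 18 20 19
f 19 20 21
f 19 21 15
f 20 12 22
f 20 22 21
f 21 22 23
f 21 23 15
f 22 12 24
f 22 24 23
f 23 24 25
f 23 25 15
f 24 12 26
f 24 26 25
f 25 26 27
f 25 27 15
f 26 12 28
f 26 28 27
f 27 28 29
f 27 29 15
f 28 12 30
f 28 30 29
f 29 30 31
f 29 31 15
f 30 12 13
f 30 13 31
f 31 13 14
f 31 14 15



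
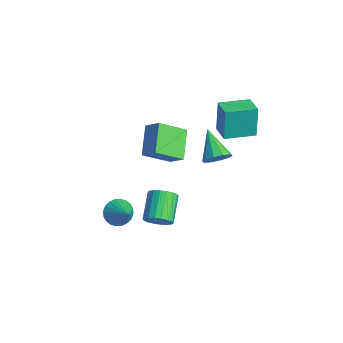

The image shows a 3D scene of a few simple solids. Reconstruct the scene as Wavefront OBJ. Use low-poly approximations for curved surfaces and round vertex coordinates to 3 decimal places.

v 2.393 1.316 2.451
v 2.911 1.402 3.12
v 0.767 1.464 3.689
v 2.81 1.882 2.93
v 2.55 2.145 2.556
v 2.23 2.091 2.143
v 1.973 1.741 1.847
v 1.876 1.229 1.782
v 1.977 0.75 1.972
v 2.237 0.487 2.345
v 2.557 0.54 2.759
v 2.814 0.89 3.054
v -4.867 1.924 -1.028
v -4.932 0.185 0.129
v -3.979 2.388 -0.281
v -4.044 0.649 0.877
v -3.376 1.051 -2.257
v -3.441 -0.688 -1.099
v -2.488 1.515 -1.509
v -2.553 -0.224 -0.352
v -0.36 -3.439 -2.805
v 0.041 -4.07 -3.324
v 1 -3.341 -1.875
v 0.134 -3.772 -3.492
v 0.153 -3.423 -3.556
v 0.093 -3.077 -3.506
v -0.035 -2.786 -3.349
v -0.213 -2.594 -3.109
v -0.414 -2.531 -2.822
v -0.606 -2.606 -2.533
v -0.761 -2.808 -2.286
v -0.854 -3.107 -2.117
v -0.873 -3.455 -2.053
v -0.813 -3.802 -2.104
v -0.684 -4.093 -2.261
v -0.506 -4.285 -2.501
v -0.306 -4.348 -2.787
v -0.114 -4.272 -3.076
v -1.365 3.02 1.595
v -1.588 3.198 3.645
v -1.123 4.919 1.456
v -1.347 5.098 3.506
v -0.033 2.862 1.754
v -0.257 3.041 3.804
v 0.208 4.762 1.615
v -0.015 4.94 3.665
v -0.175 -1.11 -4.325
v 0.182 -1.45 -3.596
v -1.148 -0.549 -2.526
v -1.505 -0.21 -3.255
v 0.376 -1.112 -3.639
v -0.954 -0.211 -2.569
v 0.461 -0.774 -3.818
v -0.869 0.127 -2.748
v 0.42 -0.503 -4.097
v -0.911 0.398 -3.027
v 0.261 -0.352 -4.422
v -1.069 0.549 -3.352
v 0.016 -0.351 -4.727
v -1.315 0.549 -3.657
v -0.267 -0.501 -4.953
v -1.597 0.4 -3.883
v -0.532 -0.771 -5.054
v -1.862 0.13 -3.984
v -0.726 -1.109 -5.011
v -2.056 -0.208 -3.941
v -0.811 -1.447 -4.832
v -2.141 -0.546 -3.762
v -0.769 -1.718 -4.553
v -2.1 -0.817 -3.483
v -0.611 -1.869 -4.228
v -1.941 -0.968 -3.158
v -0.365 -1.869 -3.923
v -1.696 -0.969 -2.853
v -0.083 -1.72 -3.697
v -1.413 -0.819 -2.627
f 2 1 4
f 2 4 3
f 4 1 5
f 4 5 3
f 5 1 6
f 5 6 3
f 6 1 7
f 6 7 3
f 7 1 8
f 7 8 3
f 8 1 9
f 8 9 3
f 9 1 10
f 9 10 3
f 10 1 11
f 10 11 3
f 11 1 12
f 11 12 3
f 12 1 2
f 12 2 3
f 14 16 13
f 17 14 13
f 13 16 15
f 15 17 13
f 14 20 16
f 18 14 17
f 18 20 14
f 16 20 15
f 19 17 15
f 15 20 19
f 19 18 17
f 20 18 19
f 22 21 24
f 22 24 23
f 24 21 25
f 24 25 23
f 25 21 26
f 25 26 23
f 26 21 27
f 26 27 23
f 27 21 28
f 27 28 23
f 28 21 29
f 28 29 23
f 29 21 30
f 29 30 23
f 30 21 31
f 30 31 23
f 31 21 32
f 31 32 23
f 32 21 33
f 32 33 23
f 33 21 34
f 33 34 23
f 34 21 35
f 34 35 23
f 35 21 36
f 35 36 23
f 36 21 37
f 36 37 23
f 37 21 38
f 37 38 23
f 38 21 22
f 38 22 23
f 40 42 39
f 43 40 39
f 39 42 41
f 41 43 39
f 40 46 42
f 44 40 43
f 44 46 40
f 42 46 41
f 45 43 41
f 41 46 45
f 45 44 43
f 46 44 45
f 48 47 51
f 48 51 49
f 49 51 52
f 49 52 50
f 51 47 53
f 51 53 52
f 52 53 54
f 52 54 50
f 53 47 55
f 53 55 54
f 54 55 56
f 54 56 50
f 55 47 57
f 55 57 56
f 56 57 58
f 56 58 50
f 57 47 59
f 57 59 58
f 58 59 60
f 58 60 50
f 59 47 61
f 59 61 60
f 60 61 62
f 60 62 50
f 61 47 63
f 61 63 62
f 62 63 64
f 62 64 50
f 63 47 65
f 63 65 64
f 64 65 66
f 64 66 50
f 65 47 67
f 65 67 66
f 66 67 68
f 66 68 50
f 67 47 69
f 67 69 68
f 68 69 70
f 68 70 50
f 69 47 71
f 69 71 70
f 70 71 72
f 70 72 50
f 71 47 73
f 71 73 72
f 72 73 74
f 72 74 50
f 73 47 75
f 73 75 74
f 74 75 76
f 74 76 50
f 75 47 48
f 75 48 76
f 76 48 49
f 76 49 50



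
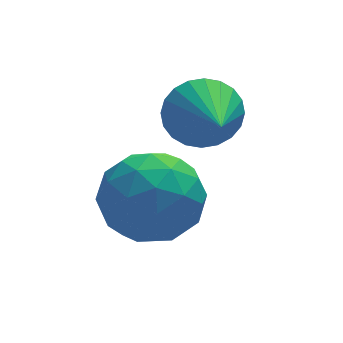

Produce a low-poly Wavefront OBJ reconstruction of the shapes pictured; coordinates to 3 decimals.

v -1.427 -2.126 0.108
v -0.72 -2.36 -0.258
v -1.533 -3.734 0.932
v -0.609 -2.227 0.016
v -0.622 -2.078 0.304
v -0.758 -1.937 0.561
v -0.996 -1.825 0.75
v -1.3 -1.759 0.841
v -1.623 -1.748 0.821
v -1.916 -1.795 0.691
v -2.135 -1.892 0.473
v -2.246 -2.025 0.2
v -2.232 -2.173 -0.088
v -2.096 -2.314 -0.346
v -1.858 -2.427 -0.534
v -1.555 -2.493 -0.625
v -1.232 -2.504 -0.605
v -0.939 -2.457 -0.475
v -3.716 -3.638 -1.012
v -3.227 -2.873 -0.366
v -2.273 -3.647 -2.094
v -1.784 -2.882 -1.448
v -1.936 -3.919 -1.068
v -2.828 -3.913 -0.399
v -2.672 -2.607 -2.061
v -3.564 -2.601 -1.392
v -2.581 -2.236 -1.014
v -2.126 -3.047 -0.4
v -3.374 -3.473 -2.06
v -2.919 -4.284 -1.446
v -3.598 -3.255 -0.594
v -1.902 -3.265 -1.866
v -1.991 -3.875 -1.643
v -1.703 -3.425 -1.262
v -3.363 -3.866 -0.614
v -3.076 -3.417 -0.234
v -2.317 -4.031 -0.646
v -2.424 -3.103 -2.226
v -2.137 -2.654 -1.846
v -3.797 -3.095 -1.198
v -3.509 -2.645 -0.817
v -3.183 -2.489 -1.814
v -2.931 -2.431 -0.595
v -2.083 -2.436 -1.231
v -2.605 -2.274 -1.591
v -3.13 -2.271 -1.198
v -2.663 -2.908 -0.234
v -1.815 -2.913 -0.87
v -1.905 -3.522 -0.647
v -2.429 -3.519 -0.254
v -2.284 -2.533 -0.615
v -3.685 -3.607 -1.59
v -2.837 -3.612 -2.226
v -3.071 -3.001 -2.206
v -3.595 -2.998 -1.813
v -3.417 -4.084 -1.229
v -2.569 -4.089 -1.865
v -2.37 -4.249 -1.262
v -2.895 -4.246 -0.869
v -3.216 -3.987 -1.845
f 2 1 4
f 2 4 3
f 4 1 5
f 4 5 3
f 5 1 6
f 5 6 3
f 6 1 7
f 6 7 3
f 7 1 8
f 7 8 3
f 8 1 9
f 8 9 3
f 9 1 10
f 9 10 3
f 10 1 11
f 10 11 3
f 11 1 12
f 11 12 3
f 12 1 13
f 12 13 3
f 13 1 14
f 13 14 3
f 14 1 15
f 14 15 3
f 15 1 16
f 15 16 3
f 16 1 17
f 16 17 3
f 17 1 18
f 17 18 3
f 18 1 2
f 18 2 3
f 19 56 35
f 56 30 59
f 35 59 24
f 56 59 35
f 19 35 31
f 35 24 36
f 31 36 20
f 35 36 31
f 19 31 40
f 31 20 41
f 40 41 26
f 31 41 40
f 19 40 52
f 40 26 55
f 52 55 29
f 40 55 52
f 19 52 56
f 52 29 60
f 56 60 30
f 52 60 56
f 20 36 47
f 36 24 50
f 47 50 28
f 36 50 47
f 24 59 37
f 59 30 58
f 37 58 23
f 59 58 37
f 30 60 57
f 60 29 53
f 57 53 21
f 60 53 57
f 29 55 54
f 55 26 42
f 54 42 25
f 55 42 54
f 26 41 46
f 41 20 43
f 46 43 27
f 41 43 46
f 22 48 34
f 48 28 49
f 34 49 23
f 48 49 34
f 22 34 32
f 34 23 33
f 32 33 21
f 34 33 32
f 22 32 39
f 32 21 38
f 39 38 25
f 32 38 39
f 22 39 44
f 39 25 45
f 44 45 27
f 39 45 44
f 22 44 48
f 44 27 51
f 48 51 28
f 44 51 48
f 23 49 37
f 49 28 50
f 37 50 24
f 49 50 37
f 21 33 57
f 33 23 58
f 57 58 30
f 33 58 57
f 25 38 54
f 38 21 53
f 54 53 29
f 38 53 54
f 27 45 46
f 45 25 42
f 46 42 26
f 45 42 46
f 28 51 47
f 51 27 43
f 47 43 20
f 51 43 47



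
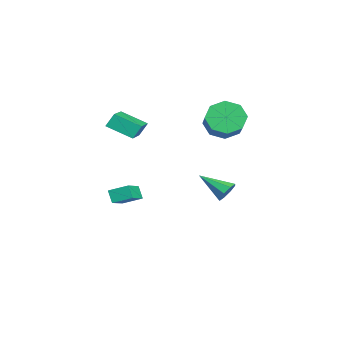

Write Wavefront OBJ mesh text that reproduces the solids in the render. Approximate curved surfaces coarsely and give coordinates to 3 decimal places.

v 4.189 2.421 -0.364
v 4.802 2.259 -0.181
v 3.571 1.059 0.504
v 4.578 2.571 0.147
v 4.126 2.794 0.176
v 3.711 2.799 -0.111
v 3.576 2.583 -0.547
v 3.8 2.272 -0.876
v 4.252 2.048 -0.905
v 4.667 2.043 -0.617
v 0.357 -3.289 2.795
v 0.201 -2.864 3.538
v 0.697 -1.946 2.099
v 0.541 -1.521 2.842
v 2.419 -3.519 3.358
v 2.263 -3.094 4.101
v 2.759 -2.176 2.662
v 2.603 -1.751 3.405
v -2.152 2.287 1.934
v -1.701 1.565 1.254
v -0.037 1.67 2.245
v -0.488 2.393 2.926
v -1.598 2.352 0.998
v 0.066 2.457 1.989
v -1.82 3.101 1.29
v -0.155 3.206 2.281
v -2.236 3.374 1.96
v -0.572 3.479 2.951
v -2.603 3.01 2.615
v -0.939 3.115 3.606
v -2.706 2.223 2.871
v -1.042 2.328 3.862
v -2.485 1.474 2.579
v -0.82 1.579 3.57
v -2.068 1.201 1.909
v -0.404 1.306 2.9
v -3.017 -2.991 -4.3
v -3.426 -3.226 -3.581
v -2.848 -1.923 -3.855
v -3.257 -2.157 -3.136
v -1.663 -3.463 -3.684
v -2.072 -3.697 -2.965
v -1.494 -2.394 -3.239
v -1.903 -2.629 -2.52
f 2 1 4
f 2 4 3
f 4 1 5
f 4 5 3
f 5 1 6
f 5 6 3
f 6 1 7
f 6 7 3
f 7 1 8
f 7 8 3
f 8 1 9
f 8 9 3
f 9 1 10
f 9 10 3
f 10 1 2
f 10 2 3
f 12 14 11
f 15 12 11
f 11 14 13
f 13 15 11
f 12 18 14
f 16 12 15
f 16 18 12
f 14 18 13
f 17 15 13
f 13 18 17
f 17 16 15
f 18 16 17
f 20 19 23
f 20 23 21
f 21 23 24
f 21 24 22
f 23 19 25
f 23 25 24
f 24 25 26
f 24 26 22
f 25 19 27
f 25 27 26
f 26 27 28
f 26 28 22
f 27 19 29
f 27 29 28
f 28 29 30
f 28 30 22
f 29 19 31
f 29 31 30
f 30 31 32
f 30 32 22
f 31 19 33
f 31 33 32
f 32 33 34
f 32 34 22
f 33 19 35
f 33 35 34
f 34 35 36
f 34 36 22
f 35 19 20
f 35 20 36
f 36 20 21
f 36 21 22
f 38 40 37
f 41 38 37
f 37 40 39
f 39 41 37
f 38 44 40
f 42 38 41
f 42 44 38
f 40 44 39
f 43 41 39
f 39 44 43
f 43 42 41
f 44 42 43



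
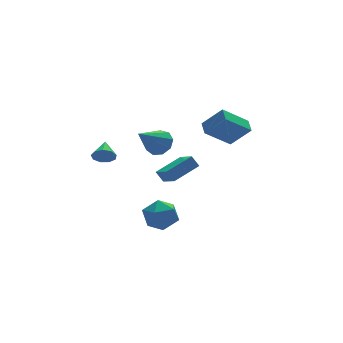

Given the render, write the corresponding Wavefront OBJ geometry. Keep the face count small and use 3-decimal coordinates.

v 0.261 1.932 -1.757
v 0.435 0.606 -1.015
v 1.993 2.486 -1.174
v 2.167 1.16 -0.431
v 0.593 1.6 -2.429
v 0.767 0.274 -1.686
v 2.325 2.154 -1.845
v 2.499 0.828 -1.103
v 2.421 -0.156 2.134
v 3.439 -0.751 3.372
v 2.594 0.733 2.419
v 3.612 0.138 3.657
v 4.048 -0.058 0.843
v 5.066 -0.653 2.081
v 4.221 0.831 1.128
v 5.239 0.236 2.366
v -0.861 0.271 -4.639
v -0.296 0.735 -3.729
v -0.324 -1.455 -4.091
v 0.241 -0.991 -3.181
v -0.926 -0.97 -3.217
v -1.257 0.096 -3.555
v 0.637 -0.816 -4.265
v 0.306 0.25 -4.603
v 0.63 0.063 -3.498
v -0.336 -0.032 -2.85
v -0.284 -0.688 -4.97
v -1.25 -0.783 -4.322
v -1 -2.022 3.042
v -0.4 -1.972 3.697
v -2.48 -2.798 4.458
v -0.71 -1.449 3.659
v -1.157 -1.195 3.332
v -1.53 -1.327 2.87
v -1.655 -1.785 2.488
v -1.474 -2.353 2.365
v -1.071 -2.766 2.559
v -0.635 -2.831 2.979
v -0.37 -2.517 3.429
v -3.161 1.028 0.77
v -2.838 0.645 1.301
v -2.699 2.112 1.27
v -2.528 0.693 0.912
v -2.515 0.897 0.456
v -2.804 1.163 0.148
v -3.261 1.365 0.13
v -3.67 1.41 0.412
v -3.842 1.276 0.862
v -3.695 1.026 1.268
v -3.298 0.777 1.442
f 2 4 1
f 5 2 1
f 1 4 3
f 3 5 1
f 2 8 4
f 6 2 5
f 6 8 2
f 4 8 3
f 7 5 3
f 3 8 7
f 7 6 5
f 8 6 7
f 10 12 9
f 13 10 9
f 9 12 11
f 11 13 9
f 10 16 12
f 14 10 13
f 14 16 10
f 12 16 11
f 15 13 11
f 11 16 15
f 15 14 13
f 16 14 15
f 17 28 22
f 17 22 18
f 17 18 24
f 17 24 27
f 17 27 28
f 18 22 26
f 22 28 21
f 28 27 19
f 27 24 23
f 24 18 25
f 20 26 21
f 20 21 19
f 20 19 23
f 20 23 25
f 20 25 26
f 21 26 22
f 19 21 28
f 23 19 27
f 25 23 24
f 26 25 18
f 30 29 32
f 30 32 31
f 32 29 33
f 32 33 31
f 33 29 34
f 33 34 31
f 34 29 35
f 34 35 31
f 35 29 36
f 35 36 31
f 36 29 37
f 36 37 31
f 37 29 38
f 37 38 31
f 38 29 39
f 38 39 31
f 39 29 30
f 39 30 31
f 41 40 43
f 41 43 42
f 43 40 44
f 43 44 42
f 44 40 45
f 44 45 42
f 45 40 46
f 45 46 42
f 46 40 47
f 46 47 42
f 47 40 48
f 47 48 42
f 48 40 49
f 48 49 42
f 49 40 50
f 49 50 42
f 50 40 41
f 50 41 42



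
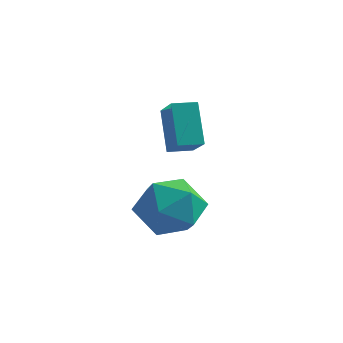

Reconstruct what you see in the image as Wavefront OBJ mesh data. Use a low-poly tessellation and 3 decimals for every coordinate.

v -0.517 0.33 -0.474
v 0.301 -0.467 0.281
v -1.122 1.021 0.909
v -0.304 0.223 1.665
v 0.084 0.917 -0.505
v 0.902 0.119 0.251
v -0.521 1.607 0.879
v 0.297 0.81 1.634
v 0.062 0.325 -1.507
v 0.957 0.275 -2.366
v -0.857 -1.235 -2.374
v 0.038 -1.285 -3.233
v 0.288 -1.593 -2.057
v 0.856 -0.628 -1.521
v -0.756 -0.332 -3.219
v -0.188 0.633 -2.683
v 0.451 -0.131 -3.423
v 1.096 -0.91 -2.705
v -0.996 -0.05 -2.035
v -0.351 -0.829 -1.317
f 2 4 1
f 5 2 1
f 1 4 3
f 3 5 1
f 2 8 4
f 6 2 5
f 6 8 2
f 4 8 3
f 7 5 3
f 3 8 7
f 7 6 5
f 8 6 7
f 9 20 14
f 9 14 10
f 9 10 16
f 9 16 19
f 9 19 20
f 10 14 18
f 14 20 13
f 20 19 11
f 19 16 15
f 16 10 17
f 12 18 13
f 12 13 11
f 12 11 15
f 12 15 17
f 12 17 18
f 13 18 14
f 11 13 20
f 15 11 19
f 17 15 16
f 18 17 10



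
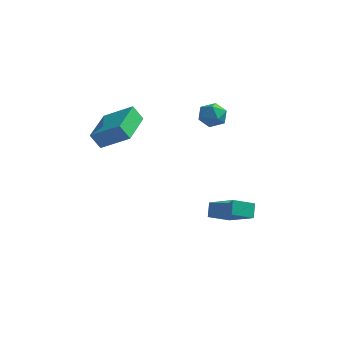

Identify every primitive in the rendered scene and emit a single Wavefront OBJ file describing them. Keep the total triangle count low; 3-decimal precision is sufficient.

v 2.201 2.821 2.221
v 2.51 2.342 2.736
v 1.25 2.038 2.064
v 1.559 1.559 2.579
v 1.274 2.235 2.805
v 1.862 2.719 2.903
v 1.898 1.661 1.897
v 2.486 2.145 1.995
v 2.322 1.625 2.536
v 1.937 1.98 3.097
v 1.823 2.4 1.703
v 1.438 2.755 2.264
v 1.945 1.411 -4.175
v 3.361 0.629 -3.178
v 1.825 1.981 -3.556
v 3.241 1.2 -2.559
v 2.779 2.2 -4.741
v 4.195 1.419 -3.744
v 2.659 2.771 -4.122
v 4.075 1.989 -3.125
v -3.165 -0.541 1.588
v -1.716 -0.497 2.495
v -3.29 1.573 1.683
v -1.841 1.617 2.591
v -2.679 -0.477 0.809
v -1.23 -0.433 1.717
v -2.804 1.637 0.905
v -1.355 1.681 1.812
f 1 12 6
f 1 6 2
f 1 2 8
f 1 8 11
f 1 11 12
f 2 6 10
f 6 12 5
f 12 11 3
f 11 8 7
f 8 2 9
f 4 10 5
f 4 5 3
f 4 3 7
f 4 7 9
f 4 9 10
f 5 10 6
f 3 5 12
f 7 3 11
f 9 7 8
f 10 9 2
f 14 16 13
f 17 14 13
f 13 16 15
f 15 17 13
f 14 20 16
f 18 14 17
f 18 20 14
f 16 20 15
f 19 17 15
f 15 20 19
f 19 18 17
f 20 18 19
f 22 24 21
f 25 22 21
f 21 24 23
f 23 25 21
f 22 28 24
f 26 22 25
f 26 28 22
f 24 28 23
f 27 25 23
f 23 28 27
f 27 26 25
f 28 26 27



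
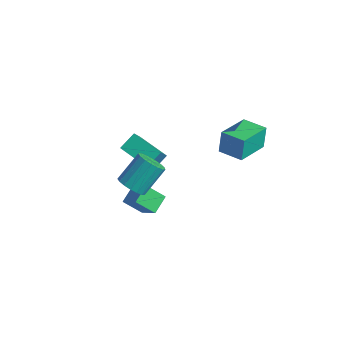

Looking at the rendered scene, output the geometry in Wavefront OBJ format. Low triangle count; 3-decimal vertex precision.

v 1.75 -3.216 0.529
v 2.503 -3.02 0.213
v 2.663 -1.667 1.435
v 1.91 -1.864 1.751
v 2.247 -2.796 -0.002
v 2.407 -1.443 1.22
v 1.877 -2.668 -0.095
v 2.038 -1.315 1.127
v 1.478 -2.666 -0.045
v 1.639 -1.313 1.177
v 1.142 -2.79 0.137
v 1.302 -1.437 1.359
v 0.944 -3.012 0.408
v 1.105 -1.659 1.63
v 0.931 -3.28 0.707
v 1.092 -1.927 1.929
v 1.106 -3.534 0.965
v 1.266 -2.181 2.187
v 1.428 -3.715 1.124
v 1.589 -2.362 2.345
v 1.824 -3.782 1.146
v 1.984 -2.429 2.367
v 2.203 -3.719 1.027
v 2.363 -2.367 2.248
v 2.478 -3.542 0.793
v 2.638 -2.189 2.015
v 2.586 -3.289 0.5
v 2.747 -1.936 1.722
v -1.475 -0.258 -1.197
v -0.963 -1.235 0.263
v -1.388 0.692 -0.592
v -0.876 -0.285 0.868
v 0.296 -0.095 -1.708
v 0.808 -1.072 -0.248
v 0.383 0.855 -1.103
v 0.895 -0.122 0.357
v 0.328 -1.018 -4.856
v -0.551 -1.567 -4.072
v 0.107 0.008 -4.386
v -0.772 -0.541 -3.602
v 1.572 -1.299 -3.658
v 0.693 -1.848 -2.874
v 1.351 -0.273 -3.188
v 0.472 -0.822 -2.404
v 2.628 2.441 -0.292
v 2.472 2.797 1.011
v 2.414 4.459 -0.869
v 2.259 4.816 0.434
v 4.041 2.624 -0.174
v 3.886 2.981 1.129
v 3.828 4.643 -0.751
v 3.672 4.999 0.552
f 2 1 5
f 2 5 3
f 3 5 6
f 3 6 4
f 5 1 7
f 5 7 6
f 6 7 8
f 6 8 4
f 7 1 9
f 7 9 8
f 8 9 10
f 8 10 4
f 9 1 11
f 9 11 10
f 10 11 12
f 10 12 4
f 11 1 13
f 11 13 12
f 12 13 14
f 12 14 4
f 13 1 15
f 13 15 14
f 14 15 16
f 14 16 4
f 15 1 17
f 15 17 16
f 16 17 18
f 16 18 4
f 17 1 19
f 17 19 18
f 18 19 20
f 18 20 4
f 19 1 21
f 19 21 20
f 20 21 22
f 20 22 4
f 21 1 23
f 21 23 22
f 22 23 24
f 22 24 4
f 23 1 25
f 23 25 24
f 24 25 26
f 24 26 4
f 25 1 27
f 25 27 26
f 26 27 28
f 26 28 4
f 27 1 2
f 27 2 28
f 28 2 3
f 28 3 4
f 30 32 29
f 33 30 29
f 29 32 31
f 31 33 29
f 30 36 32
f 34 30 33
f 34 36 30
f 32 36 31
f 35 33 31
f 31 36 35
f 35 34 33
f 36 34 35
f 38 40 37
f 41 38 37
f 37 40 39
f 39 41 37
f 38 44 40
f 42 38 41
f 42 44 38
f 40 44 39
f 43 41 39
f 39 44 43
f 43 42 41
f 44 42 43
f 46 48 45
f 49 46 45
f 45 48 47
f 47 49 45
f 46 52 48
f 50 46 49
f 50 52 46
f 48 52 47
f 51 49 47
f 47 52 51
f 51 50 49
f 52 50 51



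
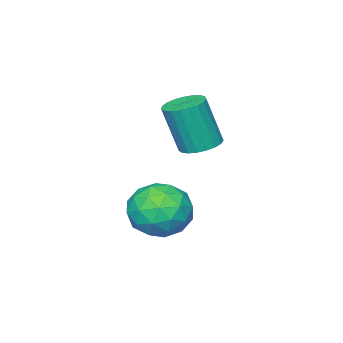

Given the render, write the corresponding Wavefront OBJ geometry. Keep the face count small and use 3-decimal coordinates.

v 2.825 -2.385 -0.991
v 3.986 -2.283 -0.564
v 2.914 -4.377 -0.756
v 4.075 -4.275 -0.329
v 3.125 -3.851 0.348
v 3.07 -2.62 0.203
v 3.83 -4.04 -1.523
v 3.775 -2.809 -1.668
v 4.607 -3.306 -0.893
v 4.171 -3.189 0.263
v 2.729 -3.471 -1.583
v 2.293 -3.354 -0.427
v 3.397 -2.159 -0.798
v 3.503 -4.501 -0.522
v 2.944 -4.252 -0.124
v 3.627 -4.191 0.127
v 2.859 -2.357 -0.347
v 3.542 -2.297 -0.097
v 3.036 -3.219 0.439
v 3.358 -4.363 -1.223
v 4.041 -4.303 -0.973
v 3.273 -2.469 -1.447
v 3.956 -2.408 -1.196
v 3.864 -3.441 -1.759
v 4.445 -2.7 -0.741
v 4.497 -3.871 -0.602
v 4.353 -3.733 -1.304
v 4.321 -3.009 -1.389
v 4.189 -2.632 -0.061
v 4.241 -3.802 0.077
v 3.683 -3.553 0.475
v 3.651 -2.83 0.39
v 4.554 -3.233 -0.254
v 2.659 -2.858 -1.397
v 2.711 -4.028 -1.259
v 3.249 -3.83 -1.71
v 3.217 -3.107 -1.795
v 2.403 -2.789 -0.718
v 2.455 -3.96 -0.579
v 2.579 -3.651 0.069
v 2.547 -2.927 -0.016
v 2.346 -3.427 -1.066
v 1.261 -3.483 1.71
v 1.873 -3.961 1.479
v 2.251 -4.434 3.459
v 1.639 -3.957 3.69
v 2.028 -3.665 1.521
v 2.405 -4.138 3.5
v 2.05 -3.337 1.595
v 2.427 -3.81 3.575
v 1.935 -3.035 1.689
v 2.313 -3.508 3.669
v 1.704 -2.81 1.787
v 2.082 -3.283 3.766
v 1.397 -2.701 1.871
v 1.774 -3.174 3.851
v 1.066 -2.728 1.928
v 1.443 -3.201 3.908
v 0.769 -2.886 1.947
v 1.146 -3.359 3.927
v 0.557 -3.146 1.925
v 0.934 -3.62 3.905
v 0.467 -3.466 1.866
v 0.844 -3.939 3.846
v 0.514 -3.788 1.78
v 0.891 -4.261 3.76
v 0.69 -4.057 1.682
v 1.068 -4.53 3.661
v 0.966 -4.228 1.589
v 1.343 -4.701 3.568
v 1.292 -4.269 1.517
v 1.669 -4.742 3.496
v 1.613 -4.175 1.478
v 1.99 -4.648 3.457
f 1 38 17
f 38 12 41
f 17 41 6
f 38 41 17
f 1 17 13
f 17 6 18
f 13 18 2
f 17 18 13
f 1 13 22
f 13 2 23
f 22 23 8
f 13 23 22
f 1 22 34
f 22 8 37
f 34 37 11
f 22 37 34
f 1 34 38
f 34 11 42
f 38 42 12
f 34 42 38
f 2 18 29
f 18 6 32
f 29 32 10
f 18 32 29
f 6 41 19
f 41 12 40
f 19 40 5
f 41 40 19
f 12 42 39
f 42 11 35
f 39 35 3
f 42 35 39
f 11 37 36
f 37 8 24
f 36 24 7
f 37 24 36
f 8 23 28
f 23 2 25
f 28 25 9
f 23 25 28
f 4 30 16
f 30 10 31
f 16 31 5
f 30 31 16
f 4 16 14
f 16 5 15
f 14 15 3
f 16 15 14
f 4 14 21
f 14 3 20
f 21 20 7
f 14 20 21
f 4 21 26
f 21 7 27
f 26 27 9
f 21 27 26
f 4 26 30
f 26 9 33
f 30 33 10
f 26 33 30
f 5 31 19
f 31 10 32
f 19 32 6
f 31 32 19
f 3 15 39
f 15 5 40
f 39 40 12
f 15 40 39
f 7 20 36
f 20 3 35
f 36 35 11
f 20 35 36
f 9 27 28
f 27 7 24
f 28 24 8
f 27 24 28
f 10 33 29
f 33 9 25
f 29 25 2
f 33 25 29
f 44 43 47
f 44 47 45
f 45 47 48
f 45 48 46
f 47 43 49
f 47 49 48
f 48 49 50
f 48 50 46
f 49 43 51
f 49 51 50
f 50 51 52
f 50 52 46
f 51 43 53
f 51 53 52
f 52 53 54
f 52 54 46
f 53 43 55
f 53 55 54
f 54 55 56
f 54 56 46
f 55 43 57
f 55 57 56
f 56 57 58
f 56 58 46
f 57 43 59
f 57 59 58
f 58 59 60
f 58 60 46
f 59 43 61
f 59 61 60
f 60 61 62
f 60 62 46
f 61 43 63
f 61 63 62
f 62 63 64
f 62 64 46
f 63 43 65
f 63 65 64
f 64 65 66
f 64 66 46
f 65 43 67
f 65 67 66
f 66 67 68
f 66 68 46
f 67 43 69
f 67 69 68
f 68 69 70
f 68 70 46
f 69 43 71
f 69 71 70
f 70 71 72
f 70 72 46
f 71 43 73
f 71 73 72
f 72 73 74
f 72 74 46
f 73 43 44
f 73 44 74
f 74 44 45
f 74 45 46

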